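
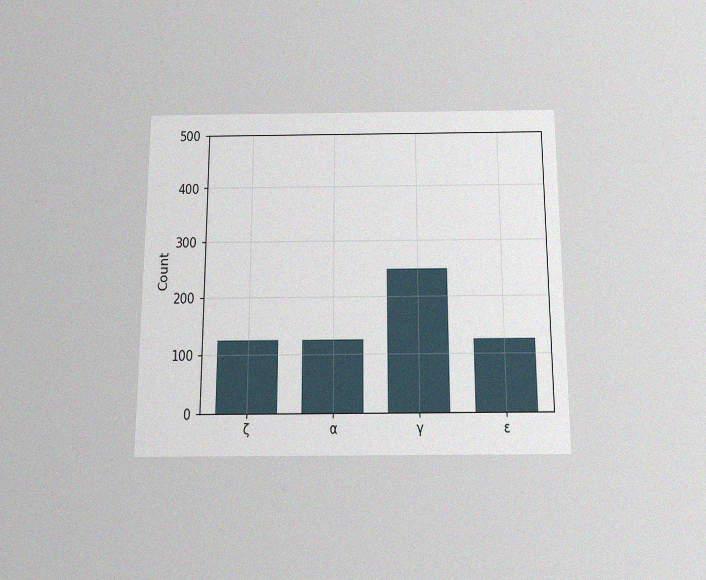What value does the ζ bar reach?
The chart is viewed slightly from below, with some photo noise. Reading along the chart's y-axis, the ζ bar reaches 124.

124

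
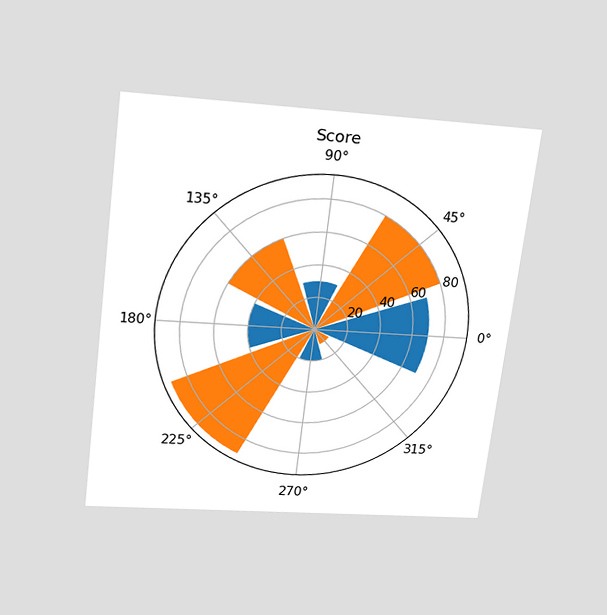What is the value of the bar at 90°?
30

The chart is tilted about 7° clockwise and viewed slightly from above. The bar at 90° reaches 30 on the radial axis.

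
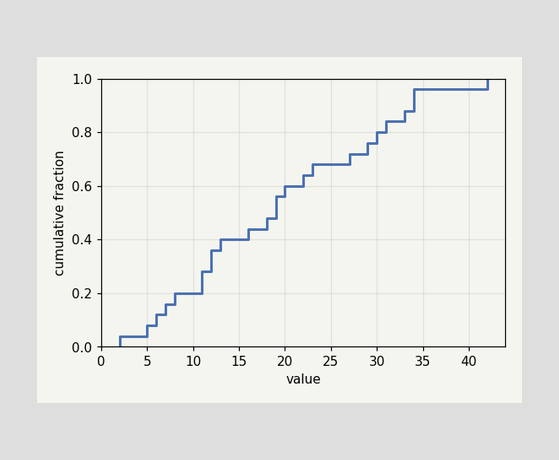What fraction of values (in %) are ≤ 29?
At x=29 the ECDF step is at 76%.

76%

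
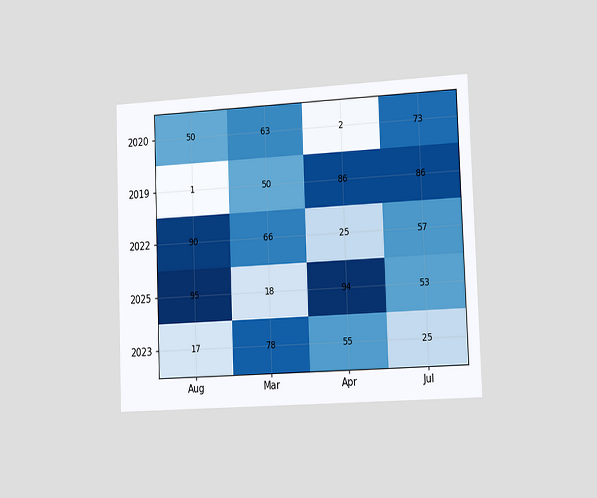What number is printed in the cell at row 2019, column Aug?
1

The chart is tilted about 2° counter-clockwise and viewed slightly from the right. The (2019, Aug) cell reads 1.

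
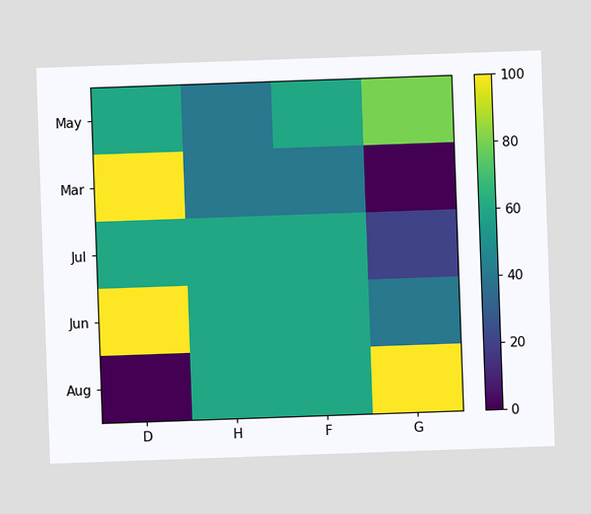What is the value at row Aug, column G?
100

The chart is tilted about 2° counter-clockwise. Matching cell (Aug, G) against the colorbar gives 100.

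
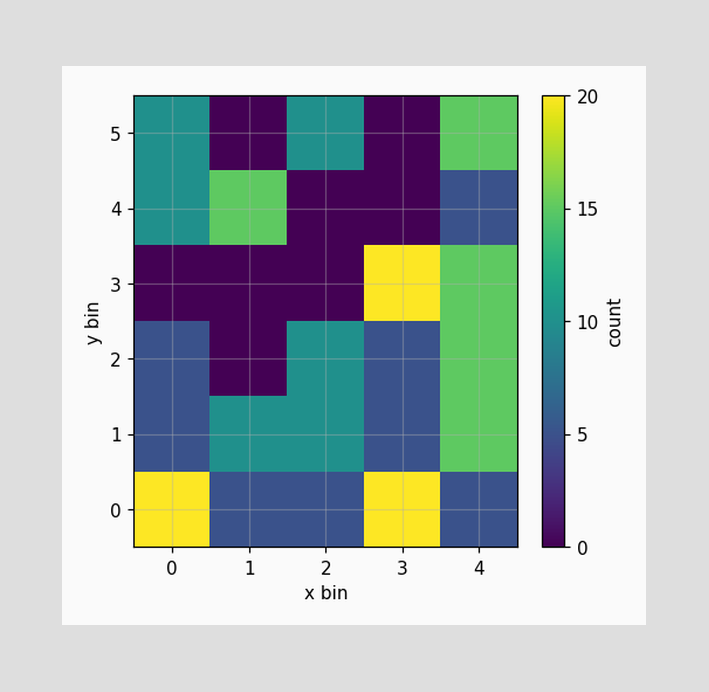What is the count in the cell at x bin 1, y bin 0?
5

Matching the cell (1, 0) against the colorbar gives 5.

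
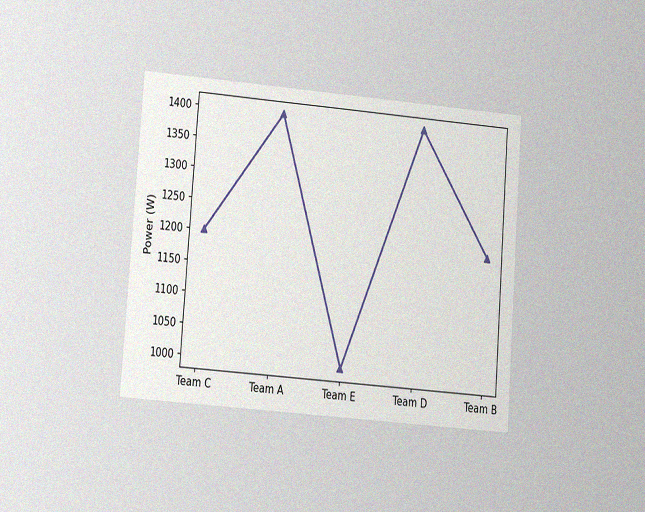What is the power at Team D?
The chart is tilted about 4° clockwise and viewed at a slight angle, with some photo noise. At Team D, the line is at 1400W.

1400W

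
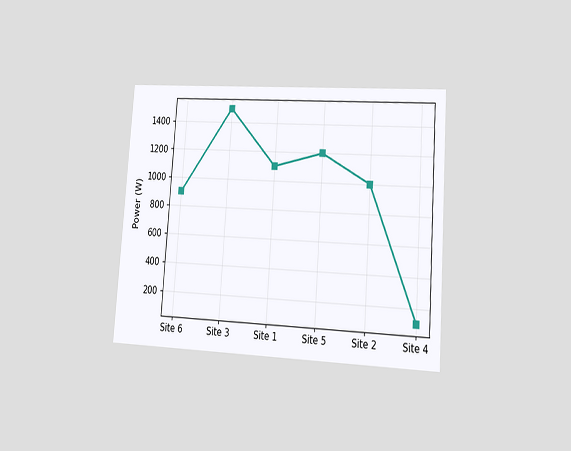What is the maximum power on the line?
The chart is tilted about 4° clockwise and viewed at a slight angle. The highest point is at Site 3, and reading across to the y-axis gives 1500W.

1500W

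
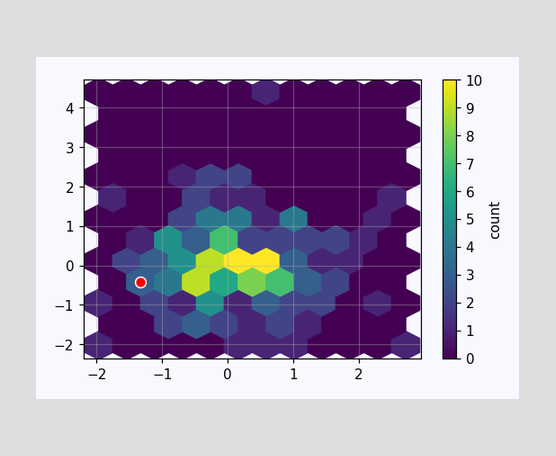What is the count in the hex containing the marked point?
3

The marked hex reads 3 on the colorbar.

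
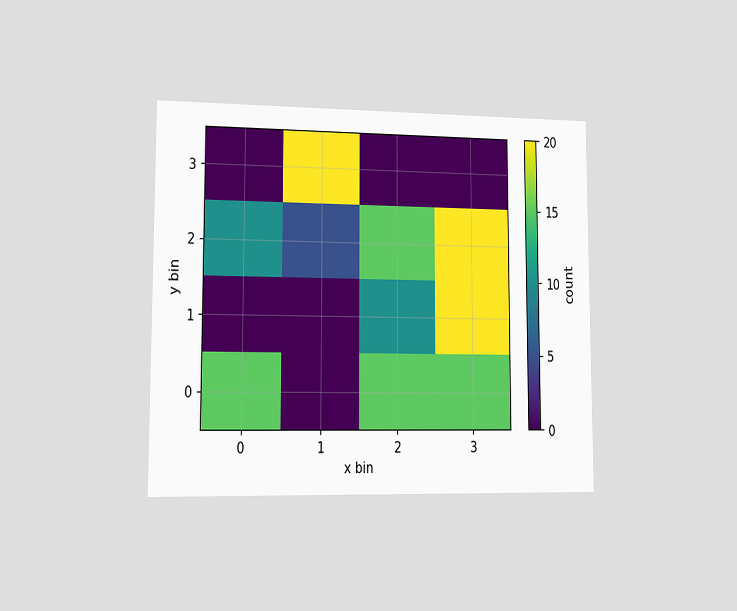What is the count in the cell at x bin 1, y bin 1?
0

The chart is viewed slightly from the left. Matching the cell (1, 1) against the colorbar gives 0.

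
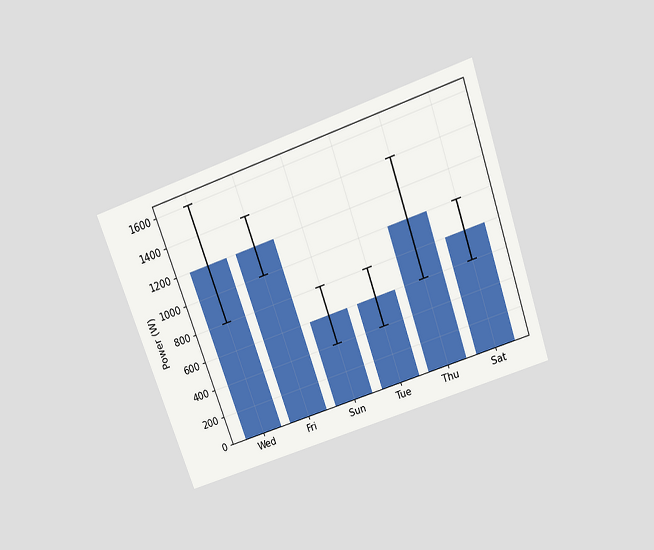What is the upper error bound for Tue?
800W

The chart is tilted about 19° counter-clockwise and viewed slightly from above. The Tue bar's upper whisker reaches 800W.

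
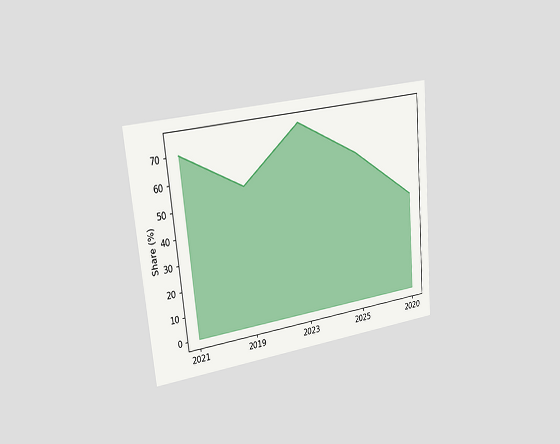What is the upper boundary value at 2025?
The chart is tilted about 5° counter-clockwise and viewed slightly from the left. At 2025 the upper boundary is at 60%.

60%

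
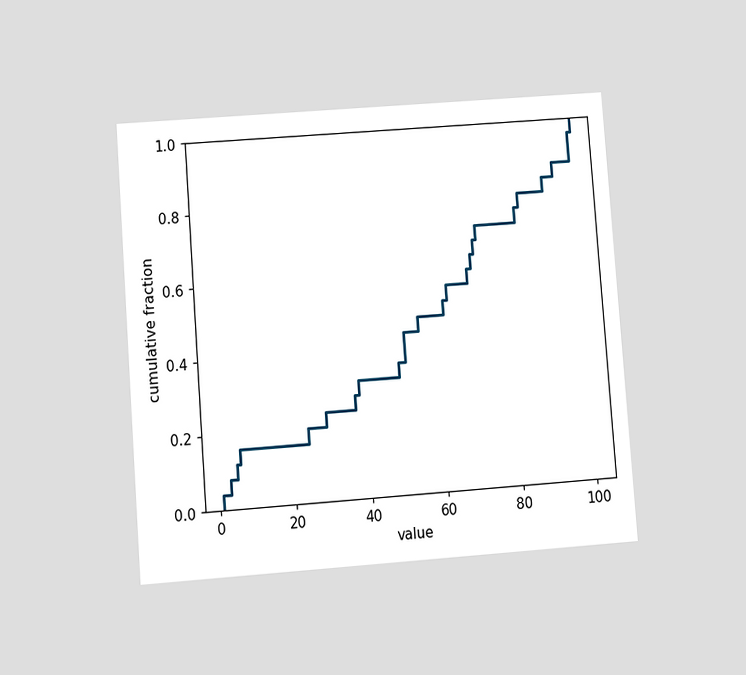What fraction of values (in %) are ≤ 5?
12%

The chart is tilted about 4° counter-clockwise and viewed at a slight angle. At x=5 the ECDF step is at 12%.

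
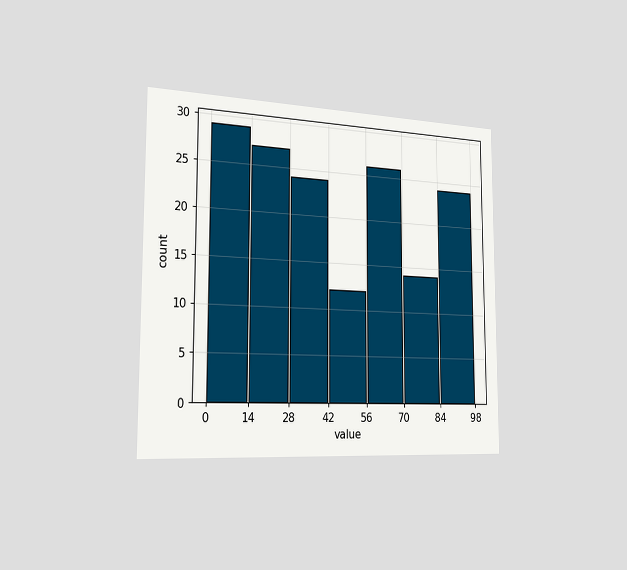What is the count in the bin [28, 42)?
24

The chart is viewed slightly from the left. The [28, 42) bin has height 24.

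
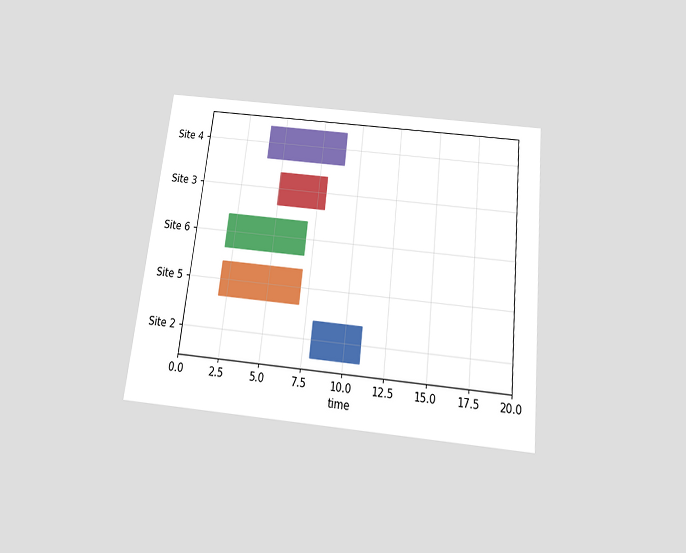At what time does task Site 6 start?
The chart is tilted about 6° clockwise and viewed slightly from below. The Site 6 bar begins at t=2.

2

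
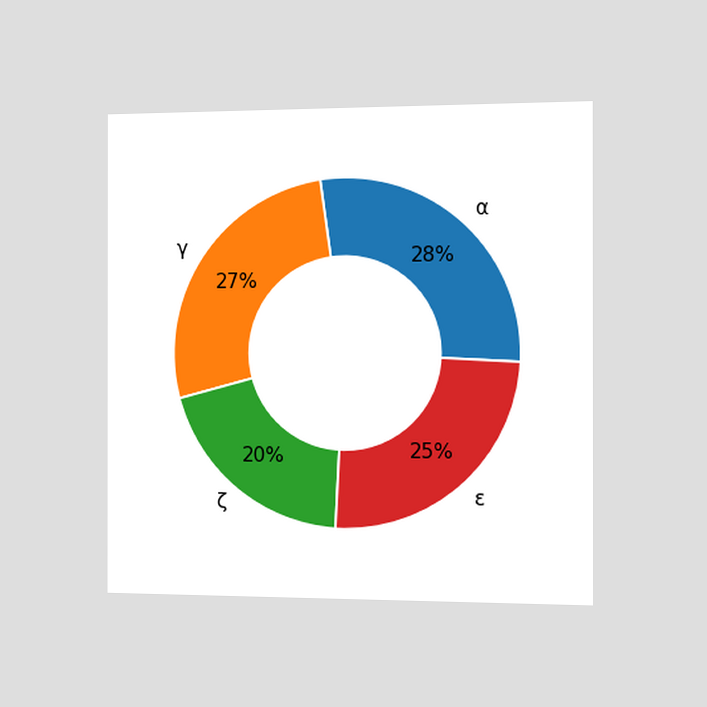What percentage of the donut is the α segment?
The chart is viewed slightly from the right. The α segment takes up 28% of the ring.

28%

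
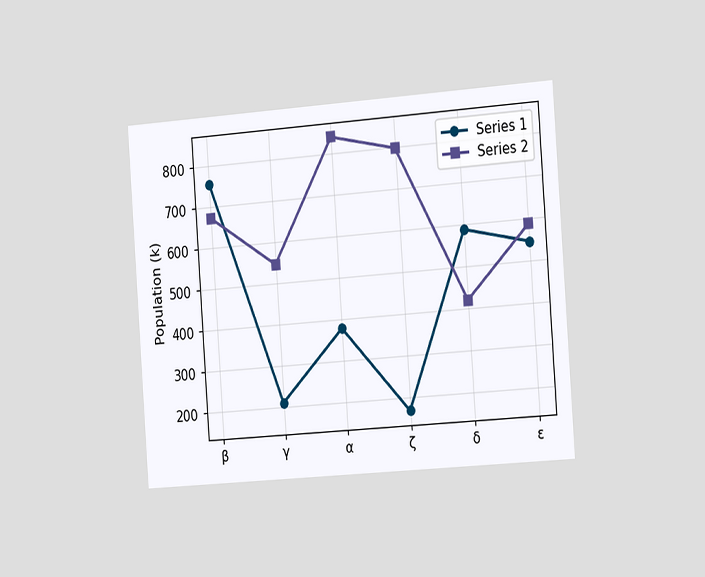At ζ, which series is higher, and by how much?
The chart is tilted about 4° counter-clockwise and viewed slightly from the right. At ζ, Series 2 sits above the other line by 630k.

Series 2, by 630k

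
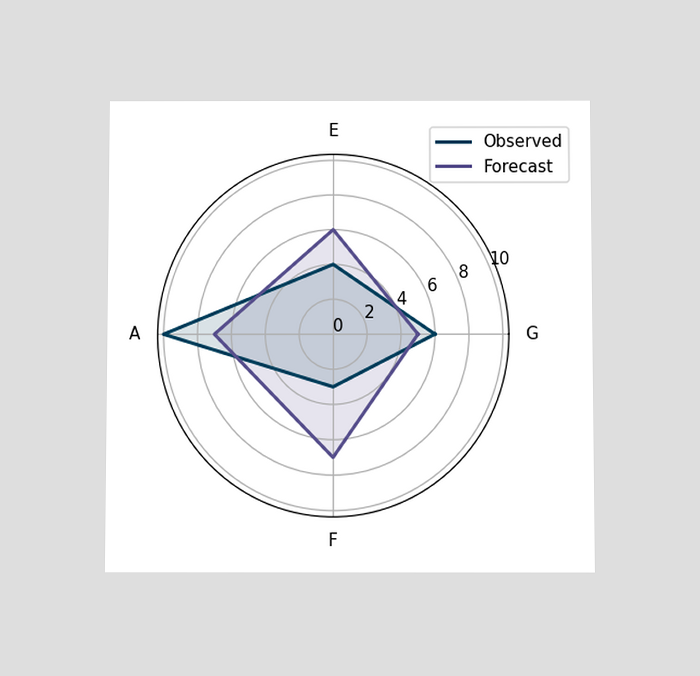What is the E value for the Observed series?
4

The chart is viewed slightly from below. On the E axis, Observed reaches 4.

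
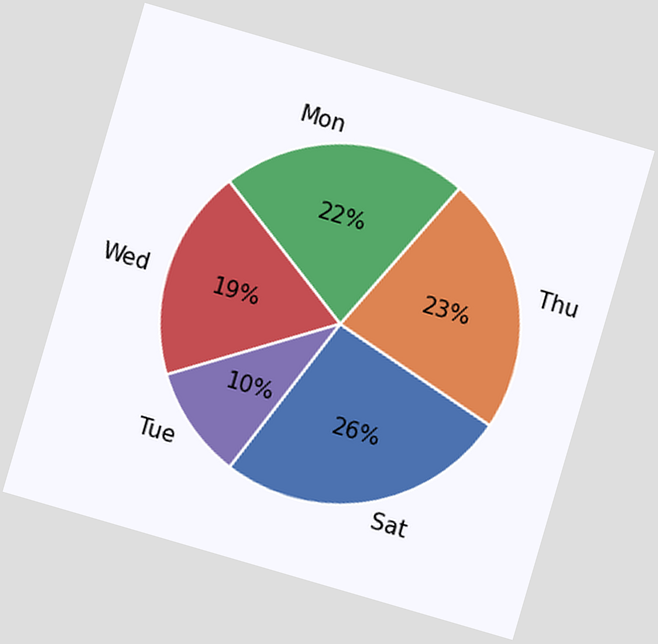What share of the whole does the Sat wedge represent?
26%

The chart is tilted about 16° clockwise. The Sat slice takes up 26% of the pie.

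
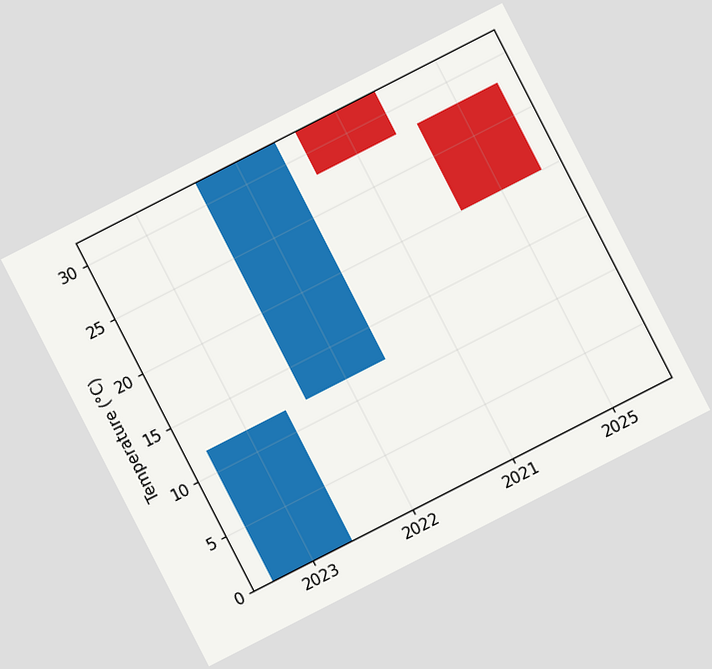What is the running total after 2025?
20°C

The chart is tilted about 27° counter-clockwise. After 2025 the running total reaches 20°C.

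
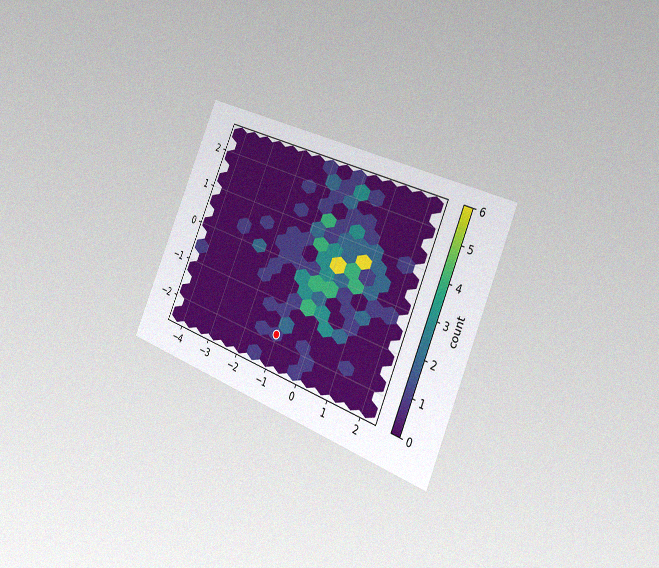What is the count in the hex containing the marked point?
The chart is tilted about 23° clockwise and viewed slightly from the right, with some photo noise. The marked hex reads 1 on the colorbar.

1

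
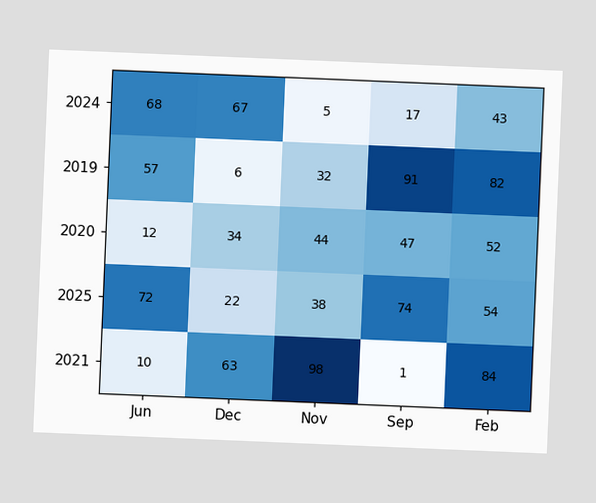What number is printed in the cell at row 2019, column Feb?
82

The chart is tilted about 2° clockwise. The (2019, Feb) cell reads 82.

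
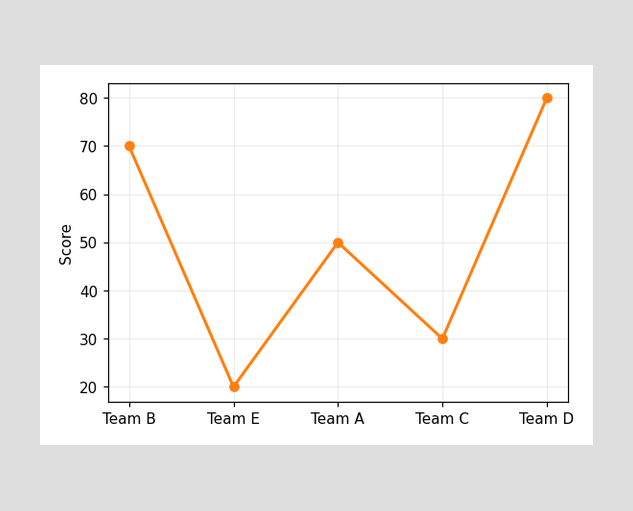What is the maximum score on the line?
The highest point is at Team D, and reading across to the y-axis gives 80.

80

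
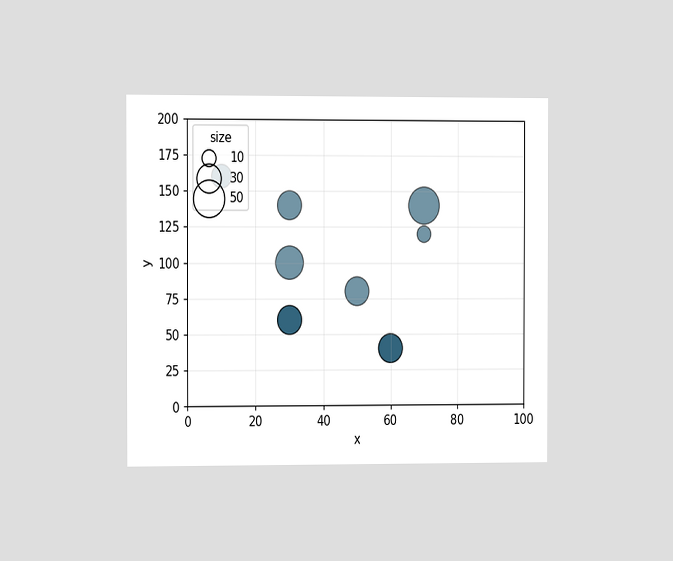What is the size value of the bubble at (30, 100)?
The chart is viewed slightly from the left. Matching the bubble at (30, 100) against the size legend gives 40.

40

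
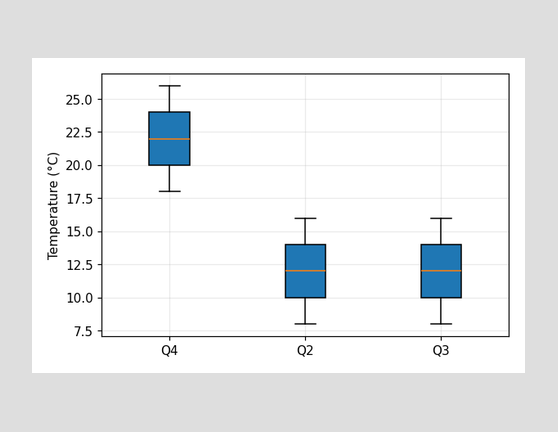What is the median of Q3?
The median line in the Q3 box sits at 12°C.

12°C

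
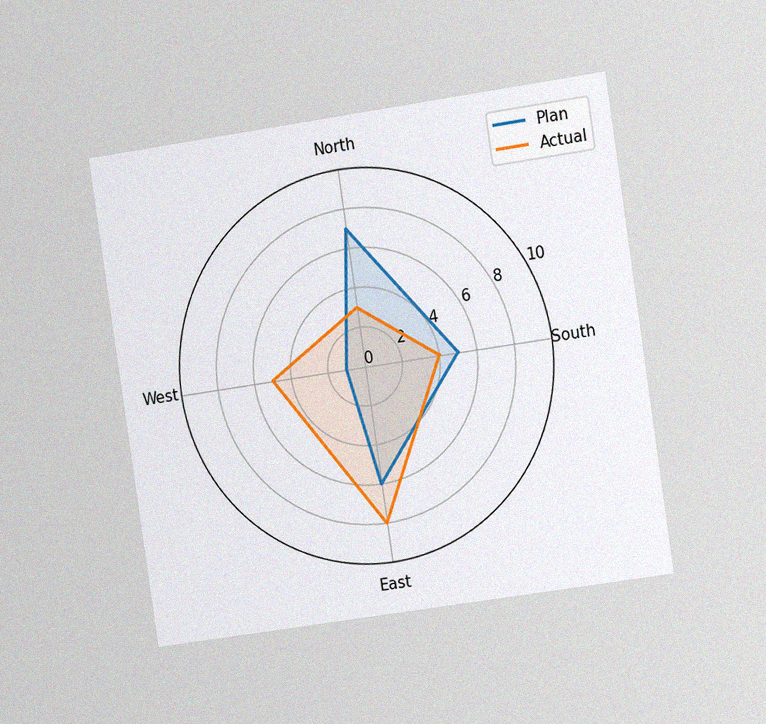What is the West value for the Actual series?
5

The chart is tilted about 8° counter-clockwise and viewed at a slight angle, with some photo noise. On the West axis, Actual reaches 5.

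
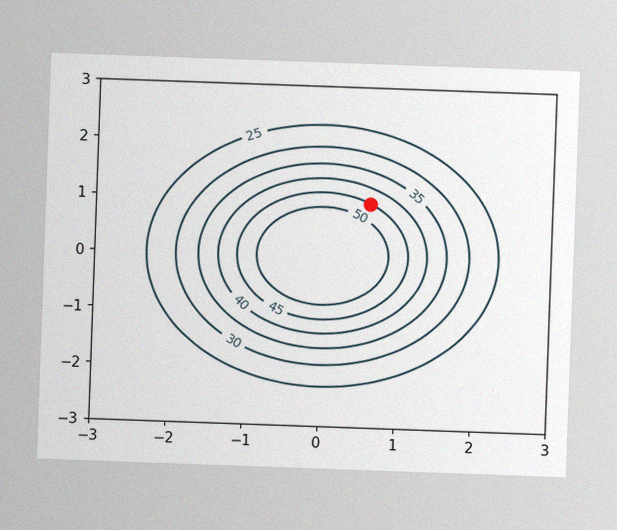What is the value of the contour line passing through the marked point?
The chart is tilted about 2° clockwise, with some photo noise. The marked point sits on the contour labelled 45.

45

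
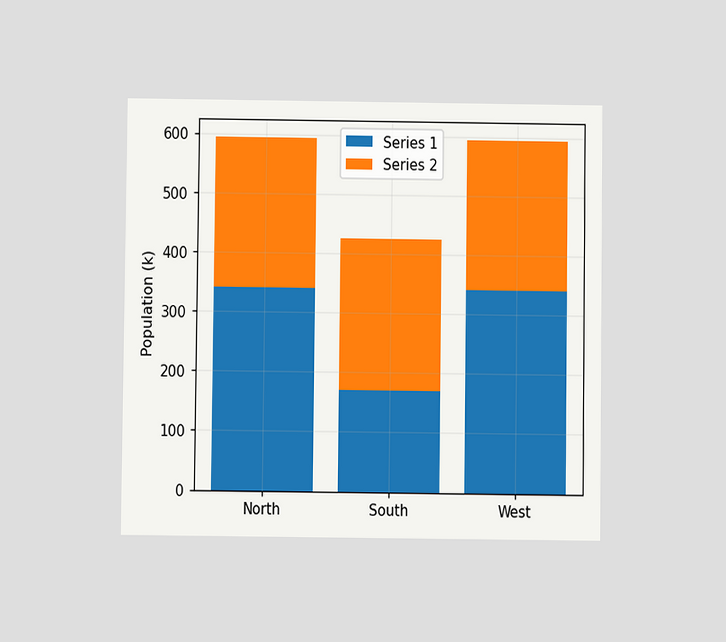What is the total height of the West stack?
The chart is viewed at a slight angle. The West stack's top reaches 595k on the y-axis.

595k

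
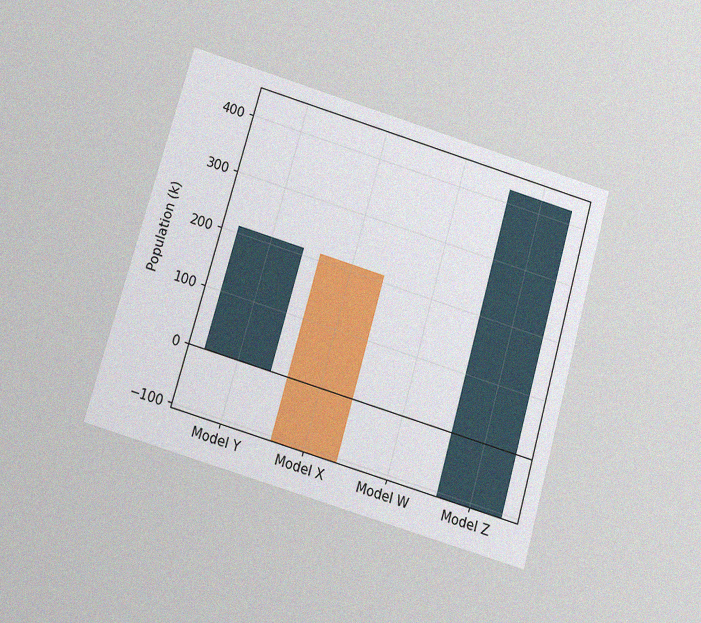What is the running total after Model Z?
The chart is tilted about 16° clockwise and viewed slightly from below, with some photo noise. After Model Z the running total reaches 424k.

424k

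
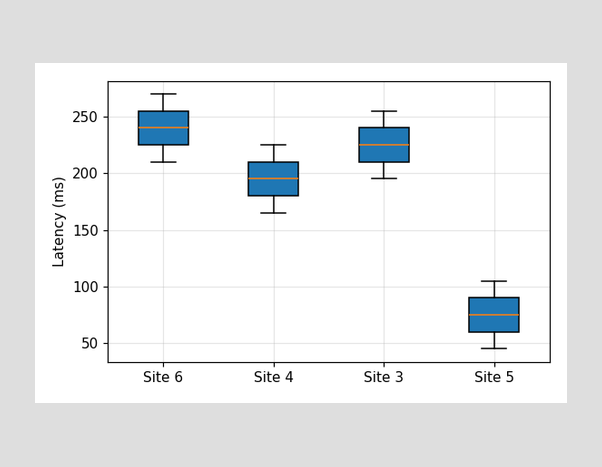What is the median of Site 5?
The median line in the Site 5 box sits at 75ms.

75ms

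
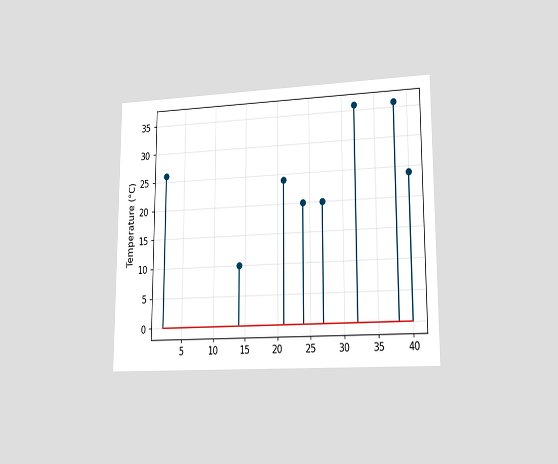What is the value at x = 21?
24°C

The chart is viewed slightly from the right. The stem at x=21 reaches 24°C.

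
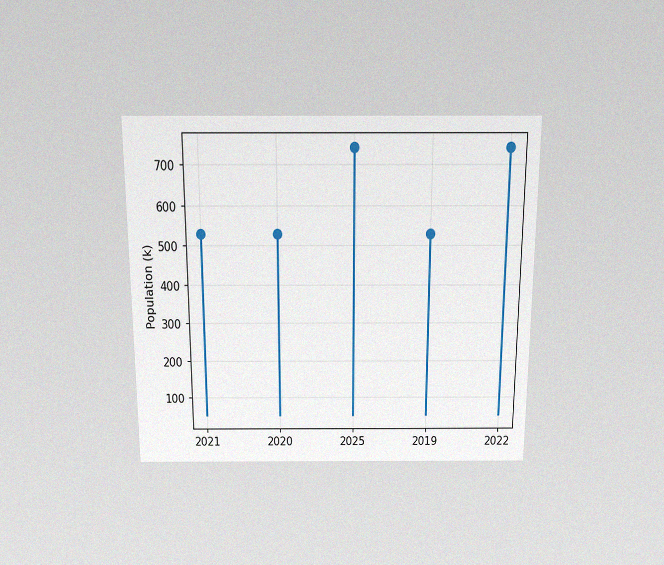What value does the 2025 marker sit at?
742k

The chart is viewed slightly from above, with some photo noise. The 2025 marker sits at 742k.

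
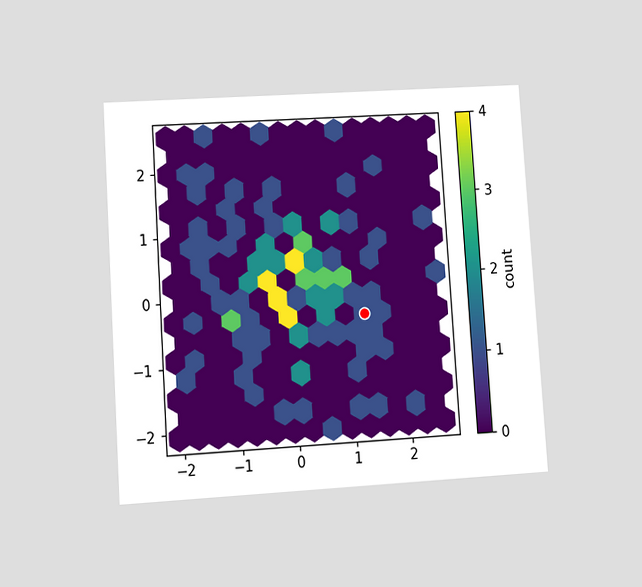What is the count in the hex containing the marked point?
The chart is tilted about 4° counter-clockwise and viewed at a slight angle. The marked hex reads 1 on the colorbar.

1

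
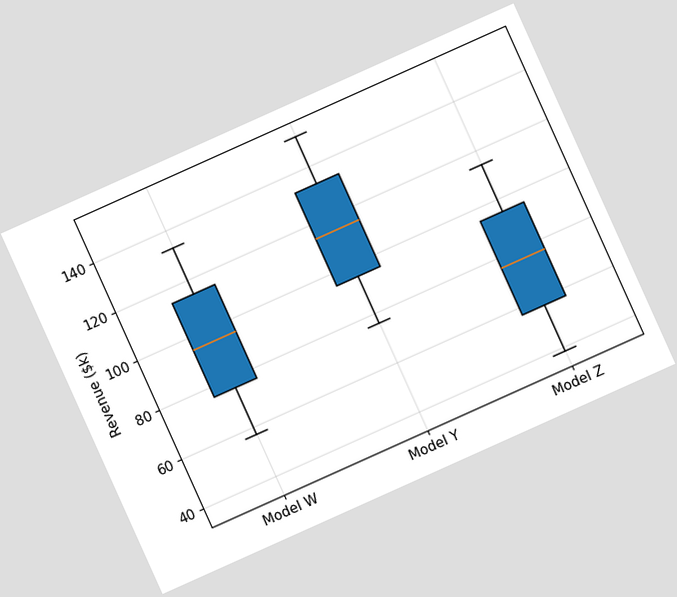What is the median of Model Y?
The chart is tilted about 24° counter-clockwise. The median line in the Model Y box sits at $114k.

$114k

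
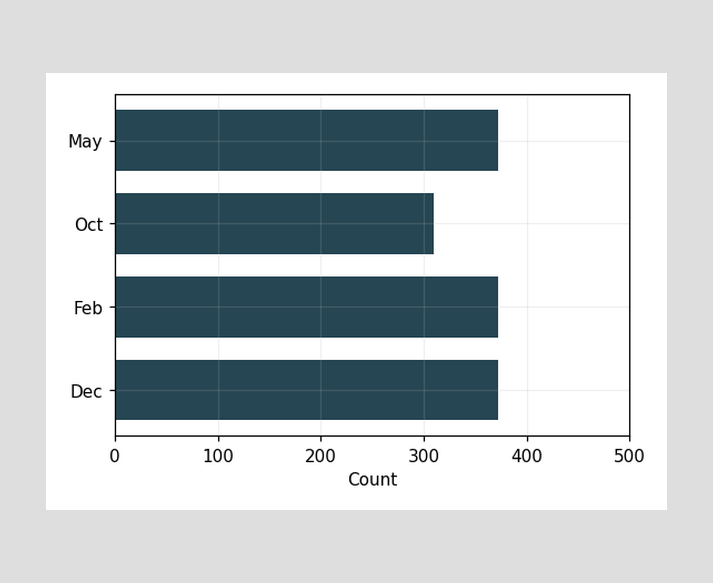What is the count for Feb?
372

Reading along the chart's x-axis, the Feb bar reaches 372.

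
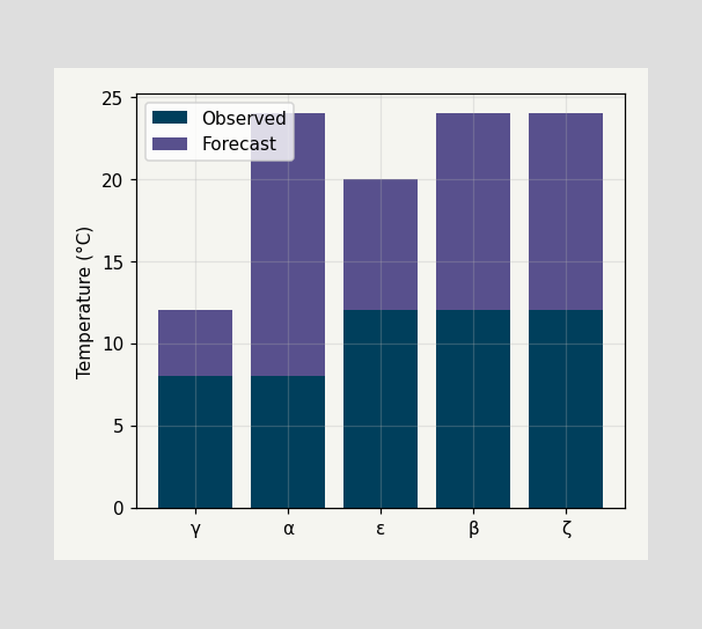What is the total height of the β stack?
The β stack's top reaches 24°C on the y-axis.

24°C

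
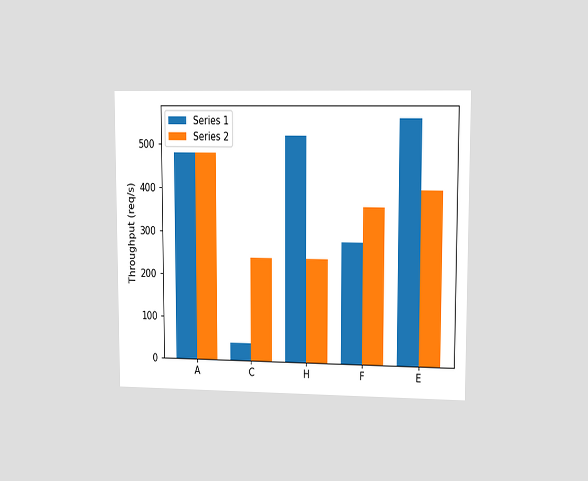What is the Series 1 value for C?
40req/s

The chart is viewed at a slight angle. The Series 1 bar at C reaches 40req/s on the y-axis.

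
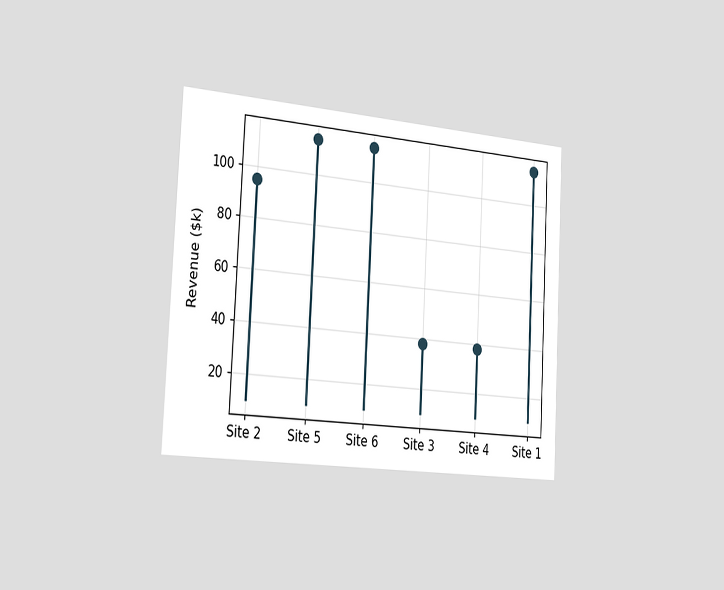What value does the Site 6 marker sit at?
The chart is tilted about 3° clockwise and viewed slightly from the left. The Site 6 marker sits at $114k.

$114k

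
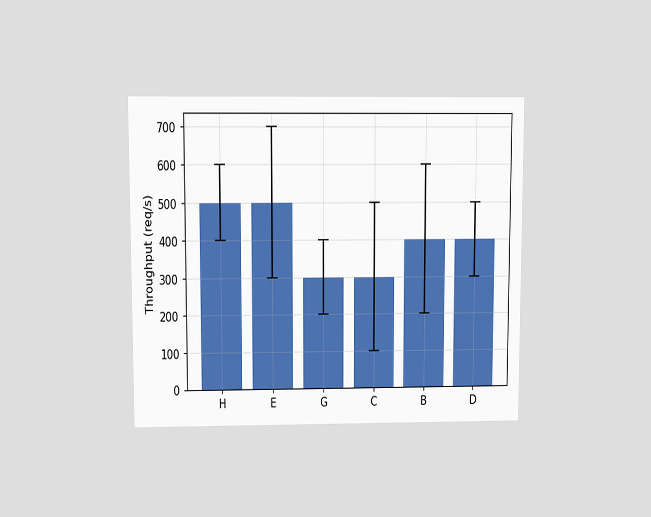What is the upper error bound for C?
500req/s

The chart is viewed slightly from above. The C bar's upper whisker reaches 500req/s.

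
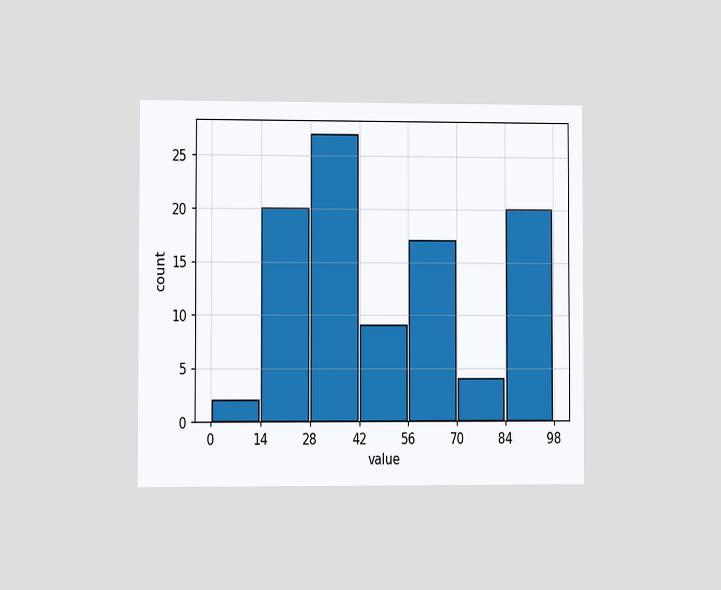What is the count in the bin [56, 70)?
The chart is viewed slightly from the left. The [56, 70) bin has height 17.

17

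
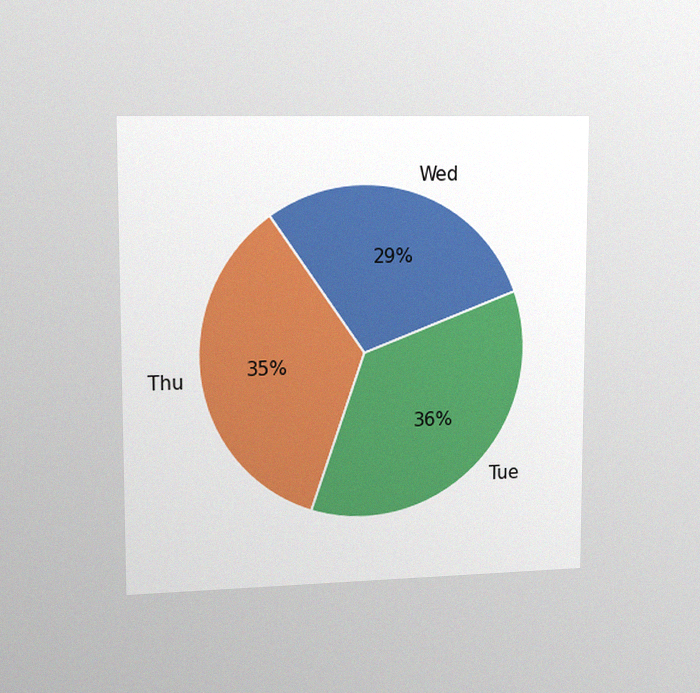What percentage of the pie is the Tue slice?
The chart is viewed slightly from the left, with some photo noise. The Tue slice takes up 36% of the pie.

36%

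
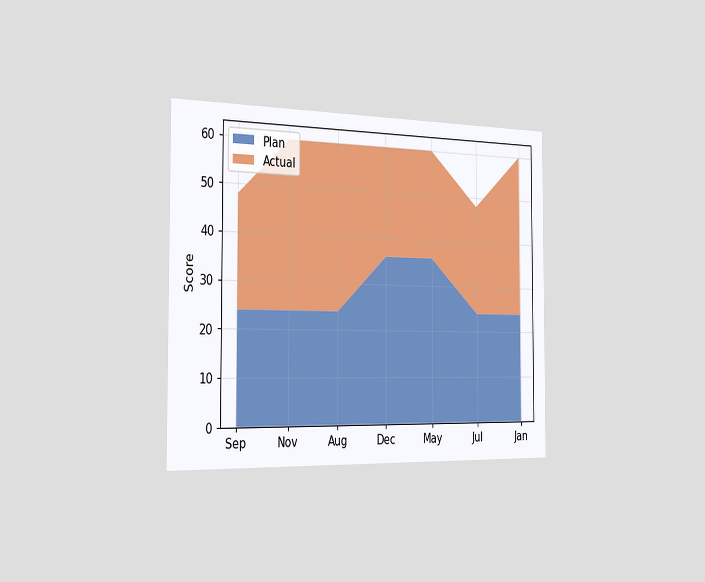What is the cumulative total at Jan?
60

The chart is viewed slightly from the left. The stacked total at Jan reaches 60.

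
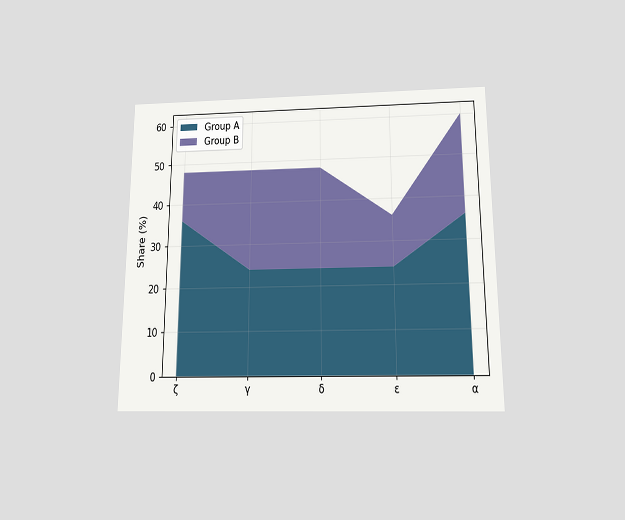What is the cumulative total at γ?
The chart is viewed slightly from below. The stacked total at γ reaches 48%.

48%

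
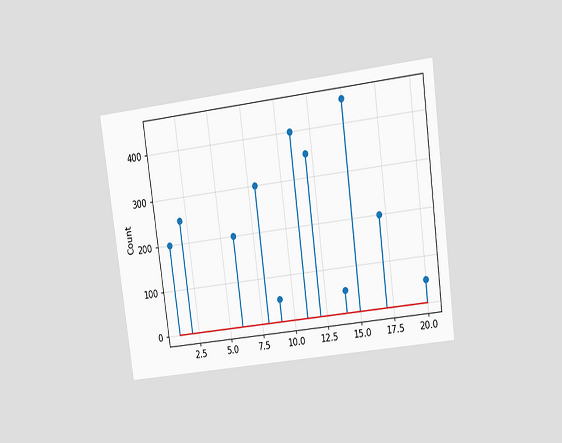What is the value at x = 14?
50

The chart is tilted about 7° counter-clockwise and viewed at a slight angle. The stem at x=14 reaches 50.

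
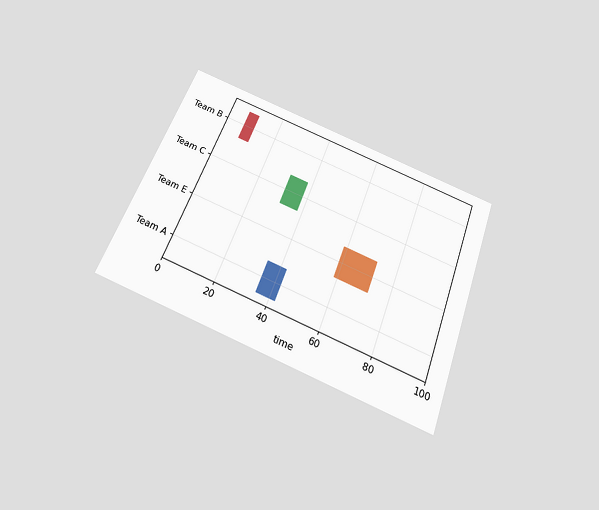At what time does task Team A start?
The chart is tilted about 21° clockwise and viewed slightly from below. The Team A bar begins at t=35.

35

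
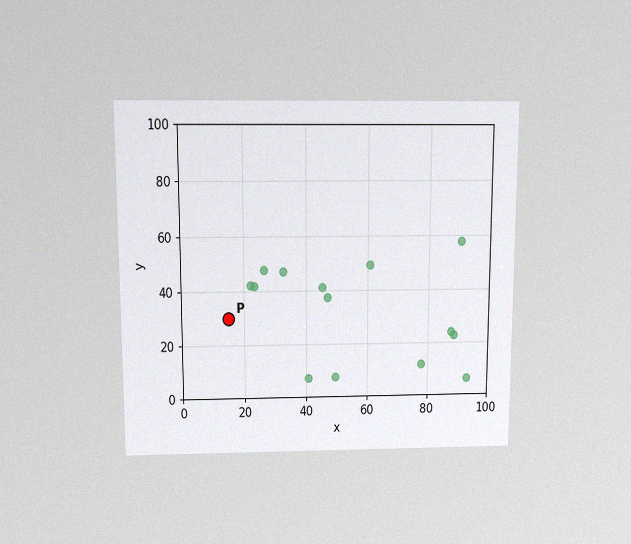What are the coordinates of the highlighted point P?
(15, 30)

The chart is viewed slightly from above, with some photo noise. Following the gridlines from P to each axis, P sits at (15, 30).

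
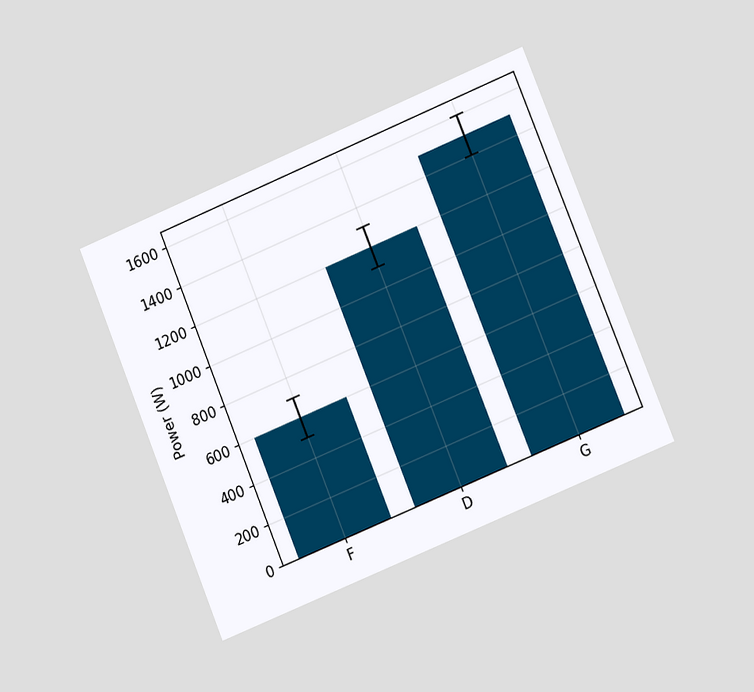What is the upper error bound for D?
1300W

The chart is tilted about 22° counter-clockwise and viewed at a slight angle. The D bar's upper whisker reaches 1300W.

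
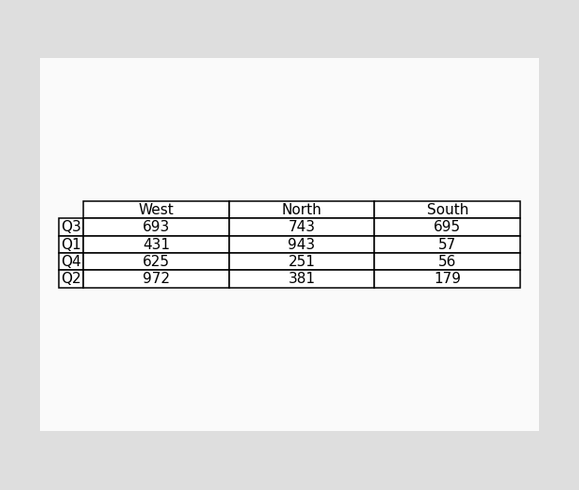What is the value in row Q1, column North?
943

The (Q1, North) cell reads 943.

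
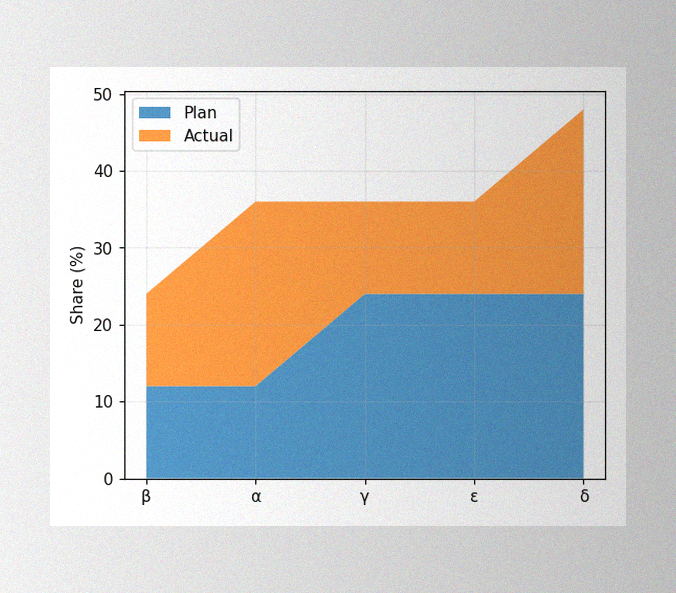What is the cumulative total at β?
24%

The image has some photo noise and uneven lighting. The stacked total at β reaches 24%.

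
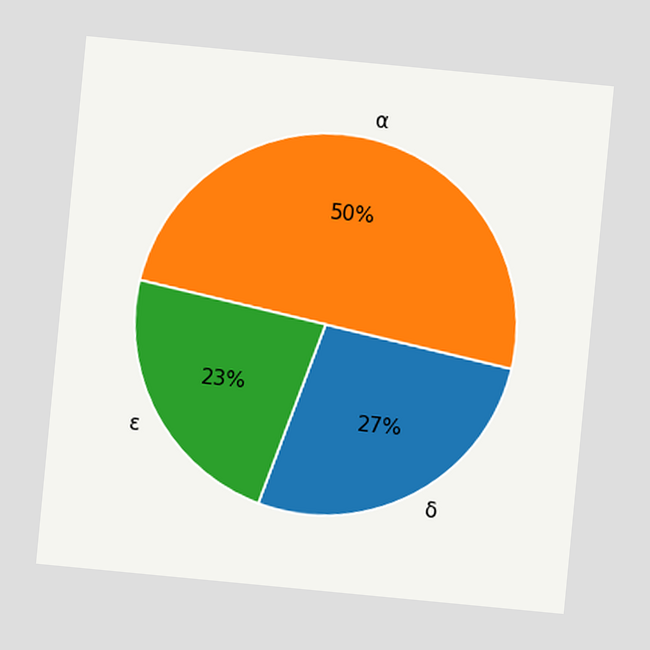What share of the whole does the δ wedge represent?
The chart is tilted about 5° clockwise. The δ slice takes up 27% of the pie.

27%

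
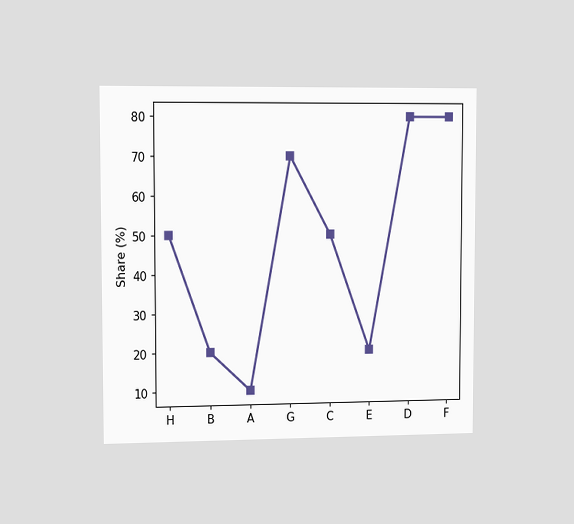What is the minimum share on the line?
The chart is viewed slightly from the left. The lowest point is at A, and reading across to the y-axis gives 10%.

10%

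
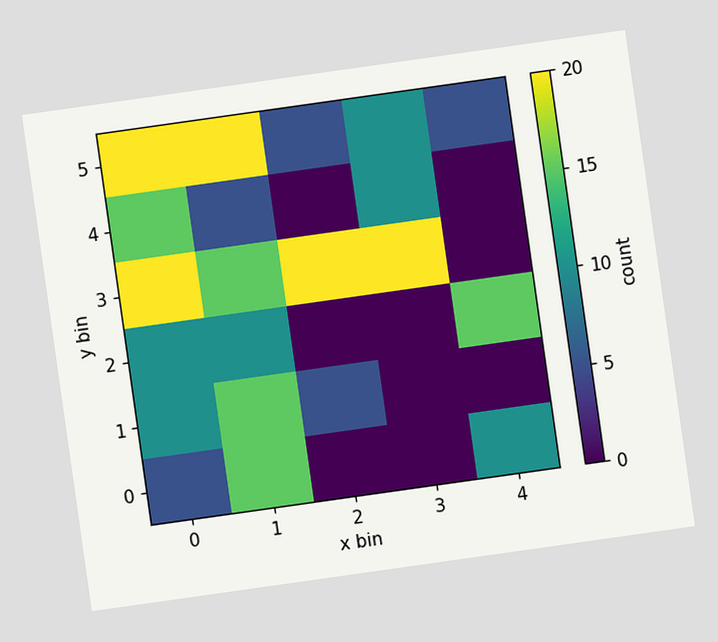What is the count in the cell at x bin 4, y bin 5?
5

The chart is tilted about 8° counter-clockwise. Matching the cell (4, 5) against the colorbar gives 5.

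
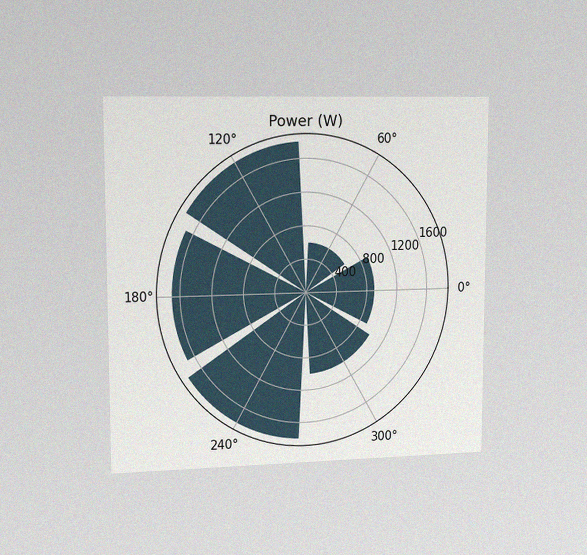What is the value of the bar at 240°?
The chart is viewed slightly from the left, with some photo noise. The bar at 240° reaches 1800W on the radial axis.

1800W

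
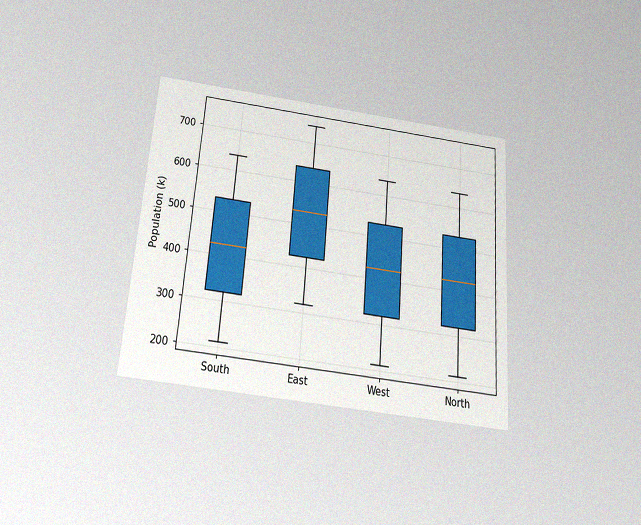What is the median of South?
424k

The chart is tilted about 4° clockwise and viewed slightly from below, with some photo noise. The median line in the South box sits at 424k.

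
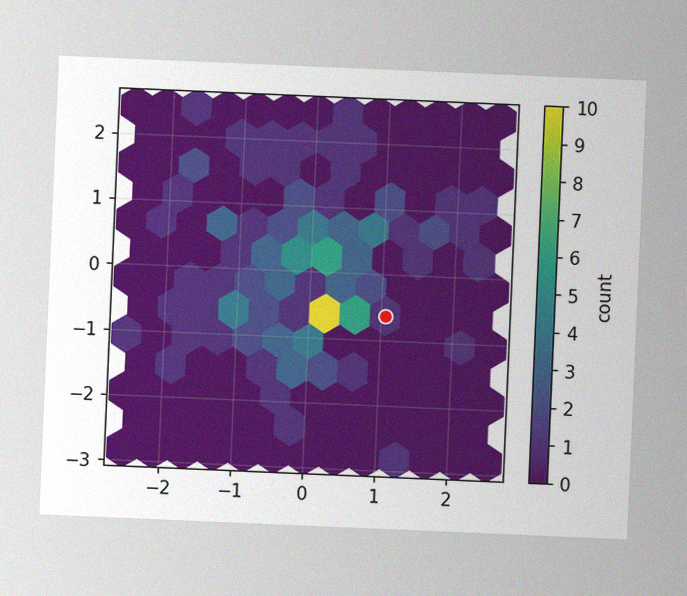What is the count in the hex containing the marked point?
1

The chart is tilted about 2° clockwise, with some photo noise. The marked hex reads 1 on the colorbar.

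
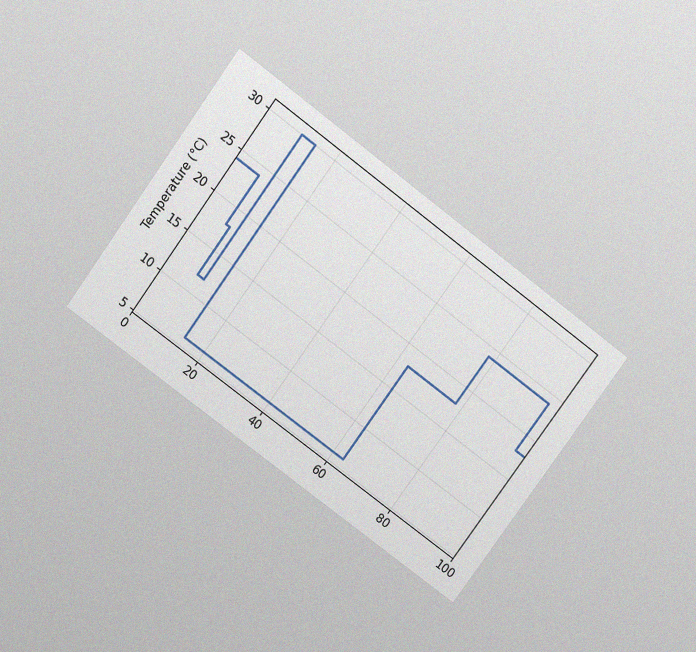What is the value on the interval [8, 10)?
12°C

The chart is tilted about 36° clockwise and viewed slightly from above, with some photo noise. On [8, 10) the step sits at 12°C.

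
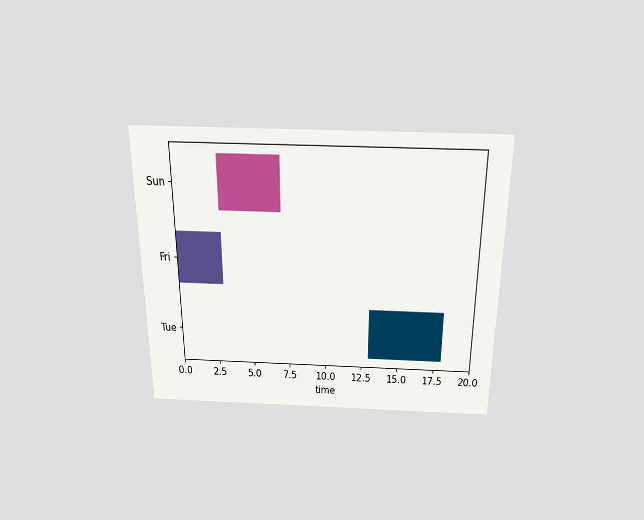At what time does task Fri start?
The chart is viewed slightly from above. The Fri bar begins at t=0.

0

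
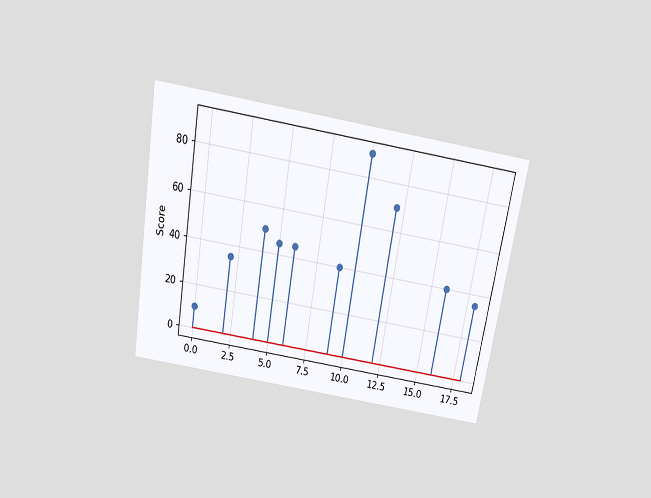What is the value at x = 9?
The chart is tilted about 9° clockwise and viewed slightly from above. The stem at x=9 reaches 40.

40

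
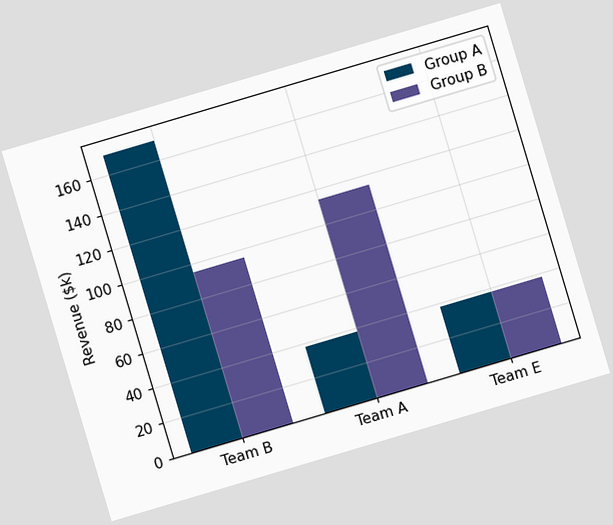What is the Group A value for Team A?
$38k

The chart is tilted about 17° counter-clockwise. The Group A bar at Team A reaches $38k on the y-axis.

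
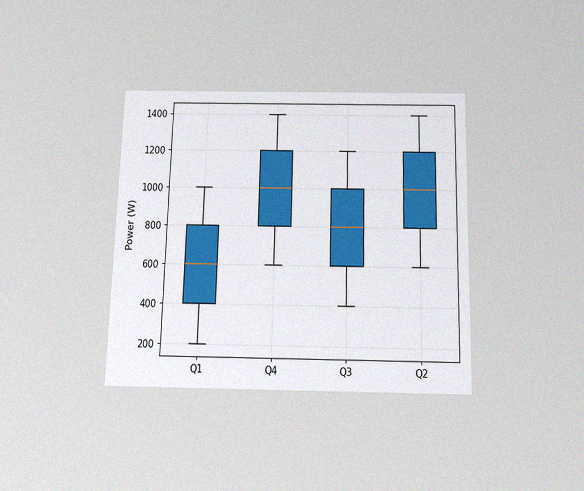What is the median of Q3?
The chart is viewed slightly from below, with some photo noise. The median line in the Q3 box sits at 800W.

800W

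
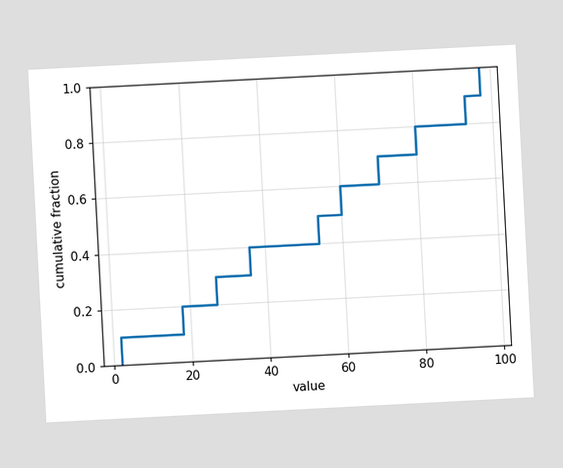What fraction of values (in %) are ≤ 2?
10%

The chart is tilted about 3° counter-clockwise. At x=2 the ECDF step is at 10%.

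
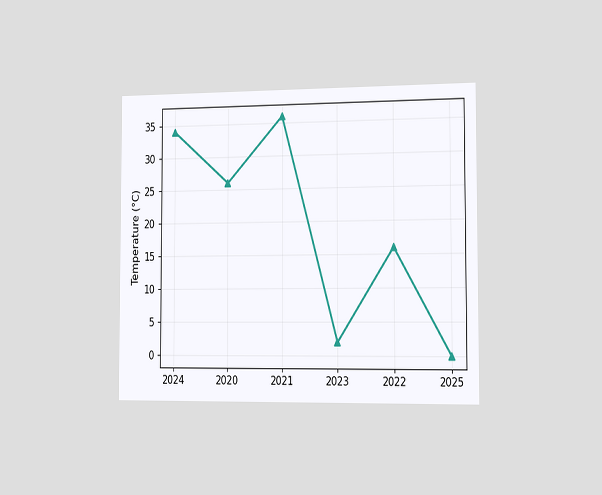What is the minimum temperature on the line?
The chart is viewed slightly from the right. The lowest point is at 2025, and reading across to the y-axis gives 0°C.

0°C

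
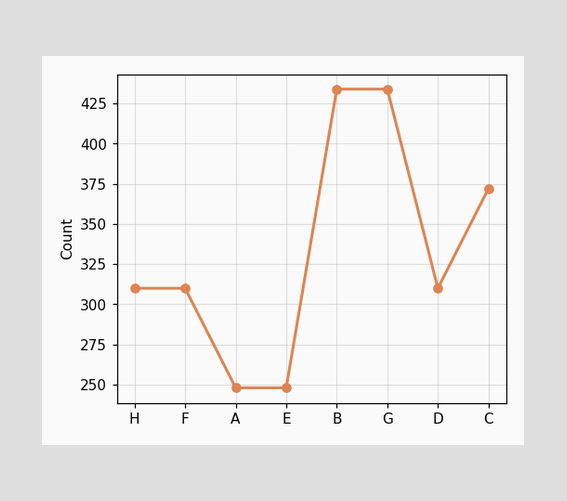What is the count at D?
At D, the line is at 310.

310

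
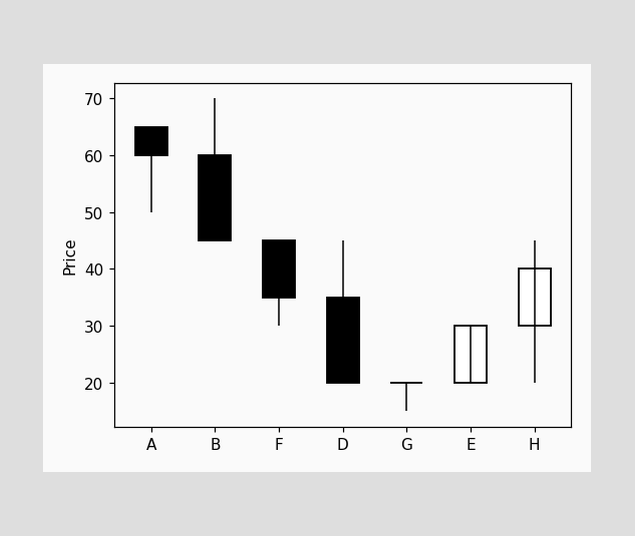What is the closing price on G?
The G candle closes at 20.

20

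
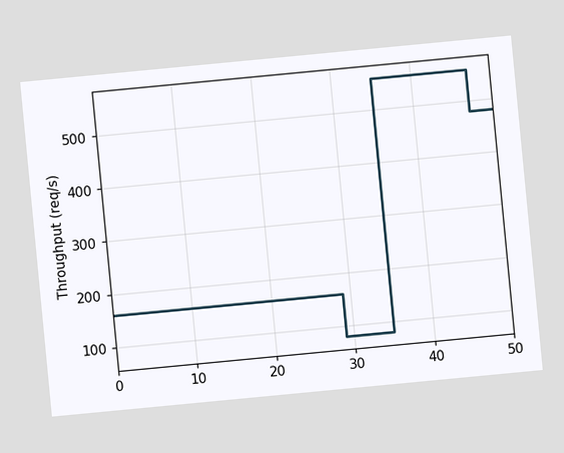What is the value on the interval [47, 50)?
The chart is tilted about 5° counter-clockwise. On [47, 50) the step sits at 480req/s.

480req/s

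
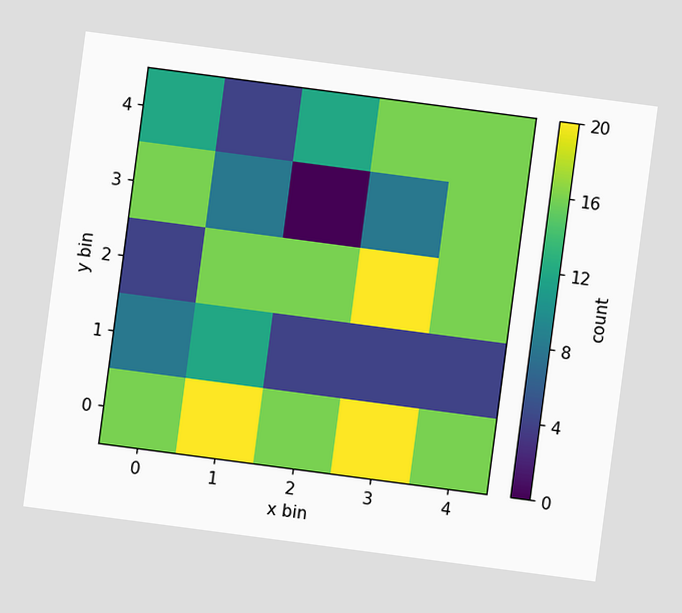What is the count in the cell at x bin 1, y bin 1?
The chart is tilted about 7° clockwise. Matching the cell (1, 1) against the colorbar gives 12.

12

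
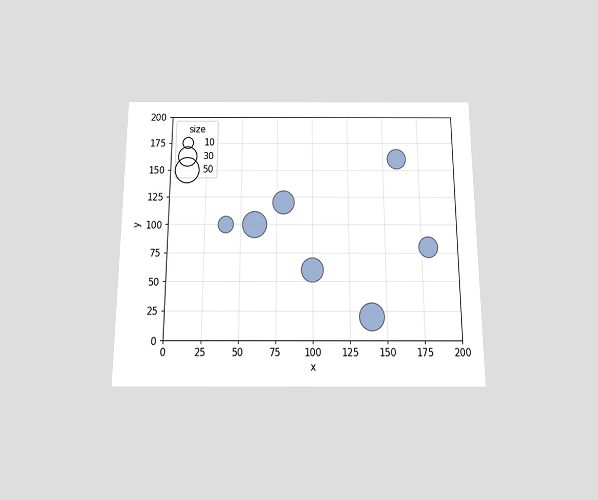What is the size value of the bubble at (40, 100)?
The chart is viewed slightly from below. Matching the bubble at (40, 100) against the size legend gives 20.

20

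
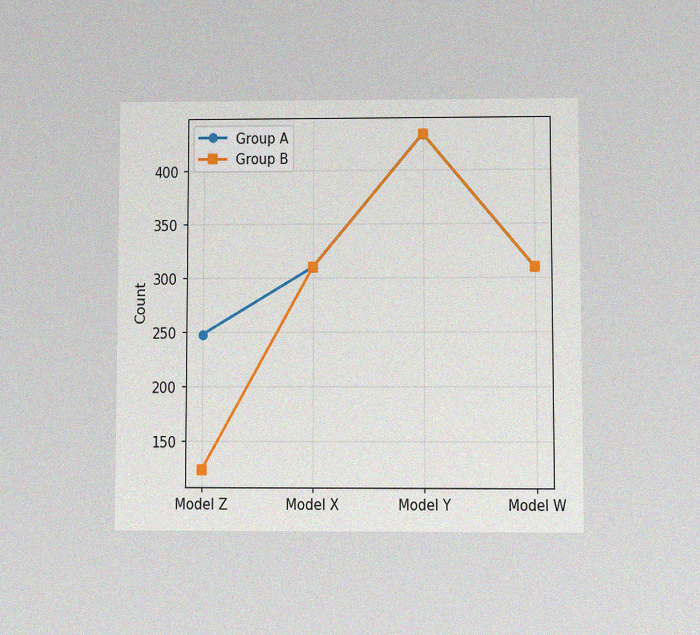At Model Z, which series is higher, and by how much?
The chart is viewed at a slight angle, with some photo noise. At Model Z, Group A sits above the other line by 124.

Group A, by 124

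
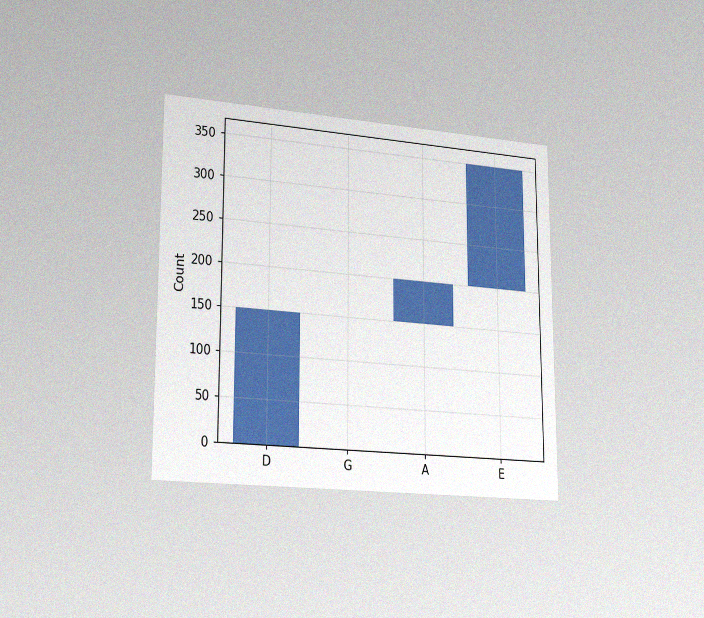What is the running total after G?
The chart is viewed slightly from the left, with some photo noise. After G the running total reaches 150.

150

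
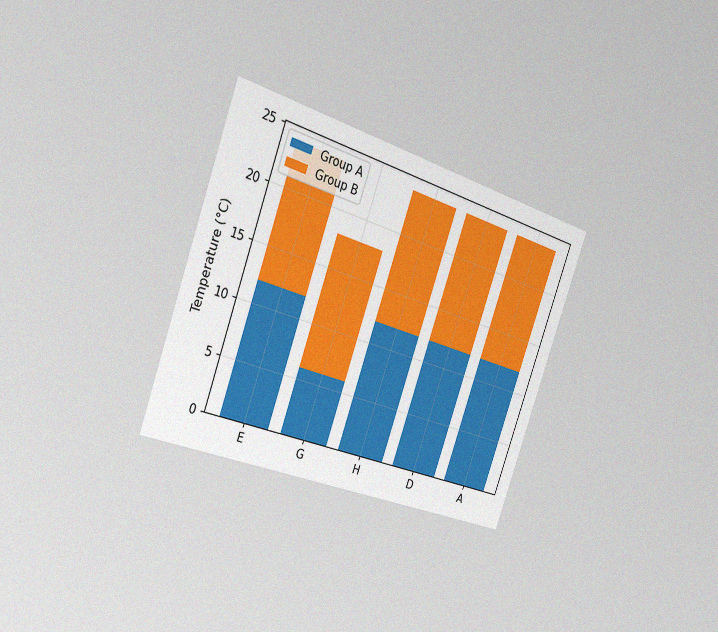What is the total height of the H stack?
24°C

The chart is tilted about 20° clockwise and viewed slightly from the left, with some photo noise. The H stack's top reaches 24°C on the y-axis.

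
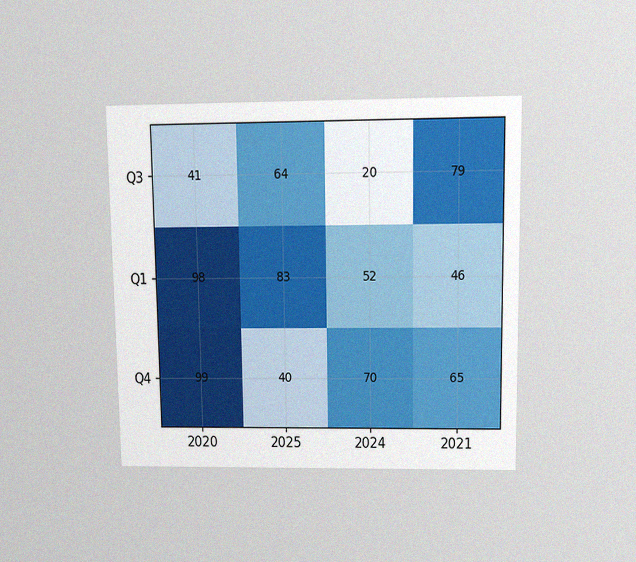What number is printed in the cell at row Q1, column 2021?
46

The chart is viewed at a slight angle, with some photo noise. The (Q1, 2021) cell reads 46.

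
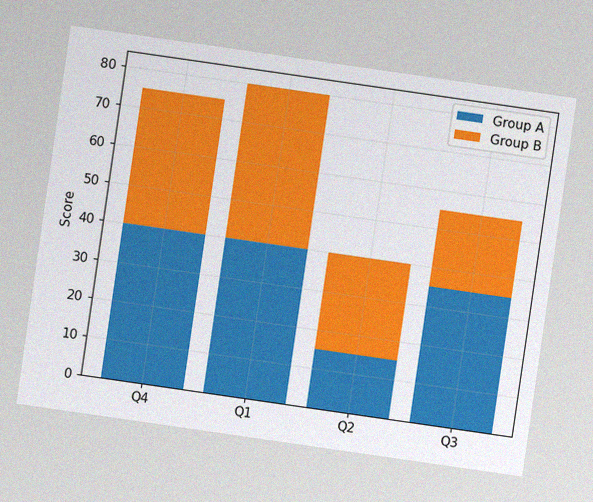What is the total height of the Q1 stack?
80

The chart is tilted about 8° clockwise, with some photo noise. The Q1 stack's top reaches 80 on the y-axis.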